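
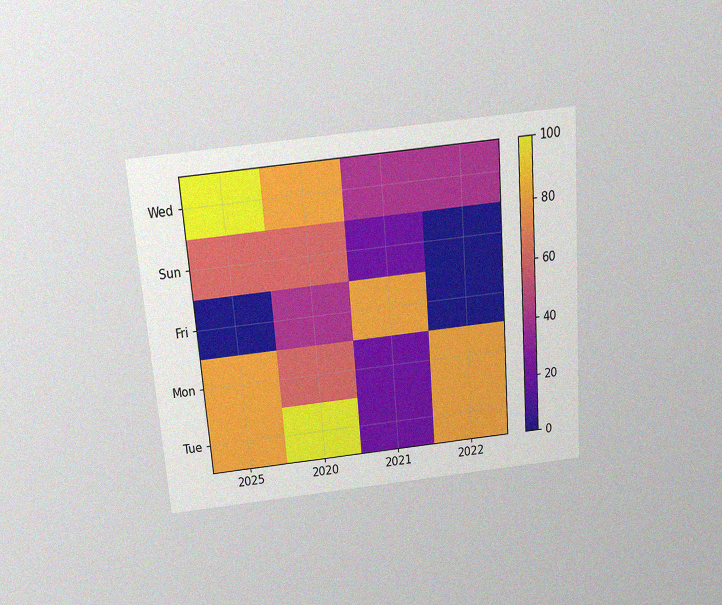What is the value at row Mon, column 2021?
20

The chart is tilted about 4° counter-clockwise and viewed slightly from above, with some photo noise. Matching cell (Mon, 2021) against the colorbar gives 20.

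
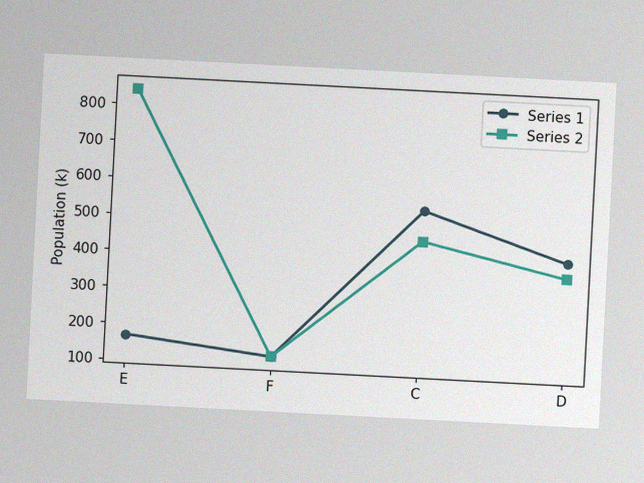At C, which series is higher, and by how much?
The chart is tilted about 3° clockwise, with some photo noise. At C, Series 1 sits above the other line by 84k.

Series 1, by 84k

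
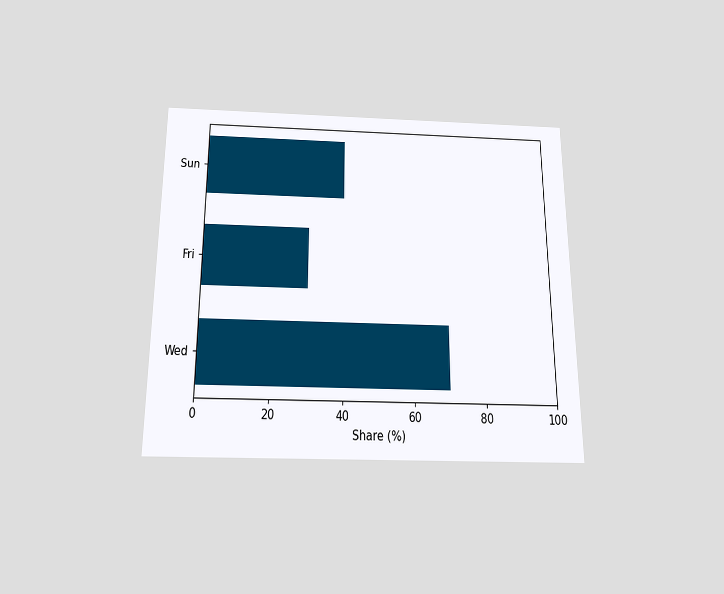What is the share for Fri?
The chart is viewed slightly from below. Reading along the chart's x-axis, the Fri bar reaches 30%.

30%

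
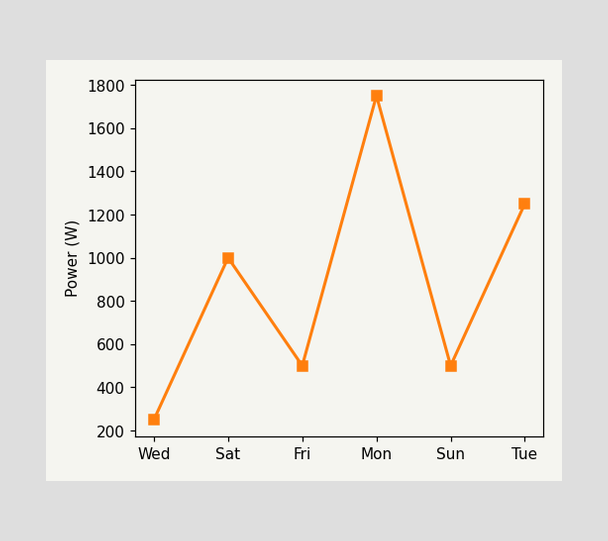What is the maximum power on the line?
1750W

The highest point is at Mon, and reading across to the y-axis gives 1750W.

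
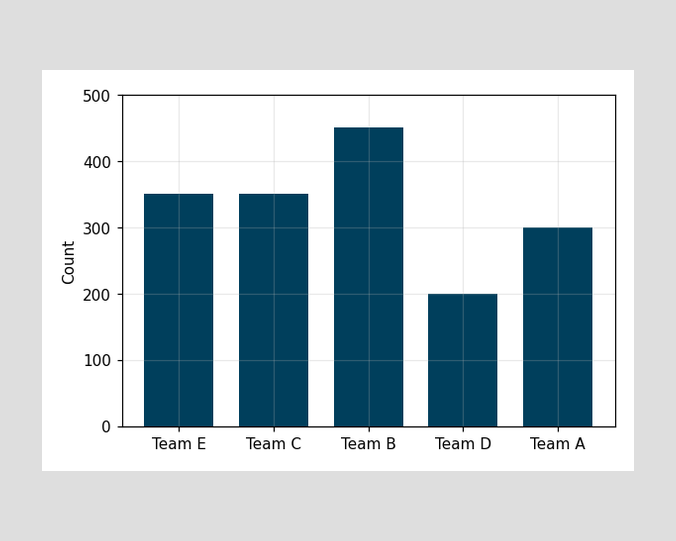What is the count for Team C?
350

Reading along the chart's y-axis, the Team C bar reaches 350.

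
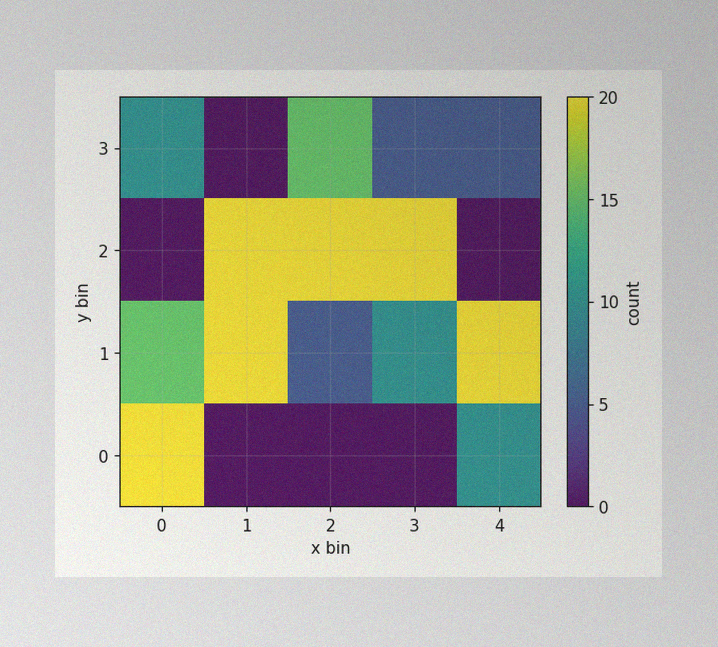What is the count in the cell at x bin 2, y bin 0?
The image has some photo noise and uneven lighting. Matching the cell (2, 0) against the colorbar gives 0.

0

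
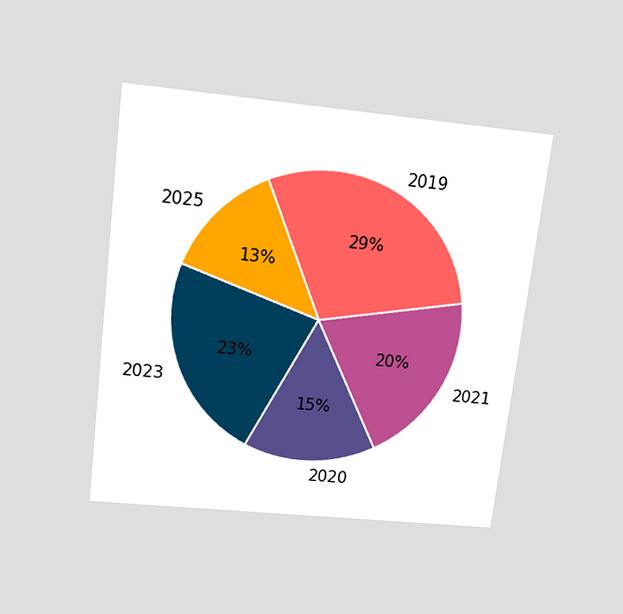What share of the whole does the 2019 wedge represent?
The chart is tilted about 7° clockwise and viewed slightly from above. The 2019 slice takes up 29% of the pie.

29%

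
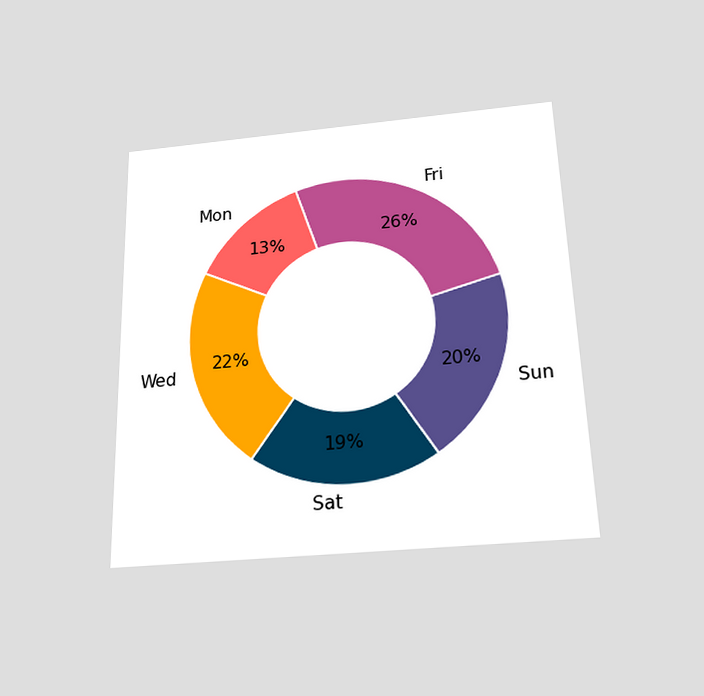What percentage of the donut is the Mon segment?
13%

The chart is viewed slightly from below. The Mon segment takes up 13% of the ring.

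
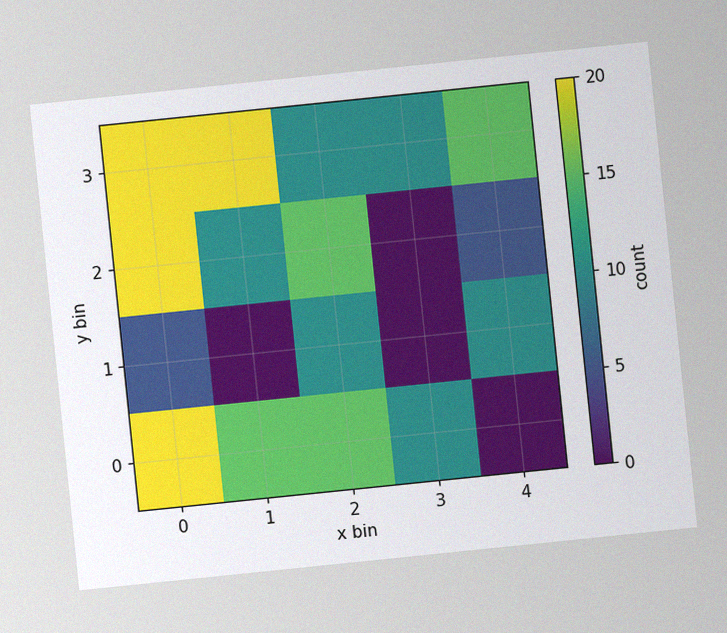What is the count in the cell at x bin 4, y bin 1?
The chart is tilted about 6° counter-clockwise, with some photo noise. Matching the cell (4, 1) against the colorbar gives 10.

10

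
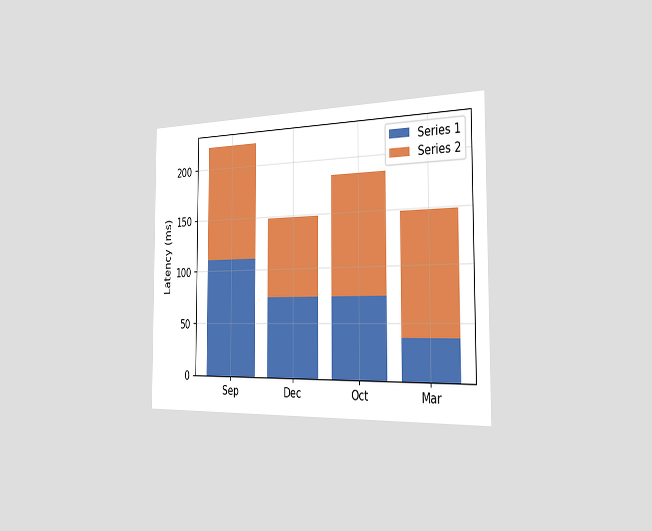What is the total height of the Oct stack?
185ms

The chart is viewed slightly from the right. The Oct stack's top reaches 185ms on the y-axis.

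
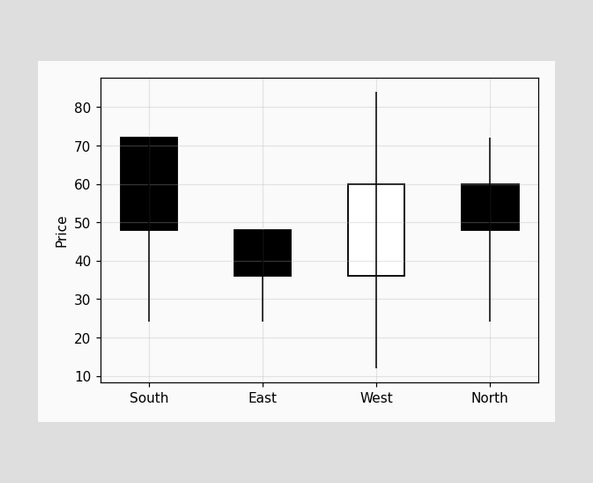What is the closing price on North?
48

The North candle closes at 48.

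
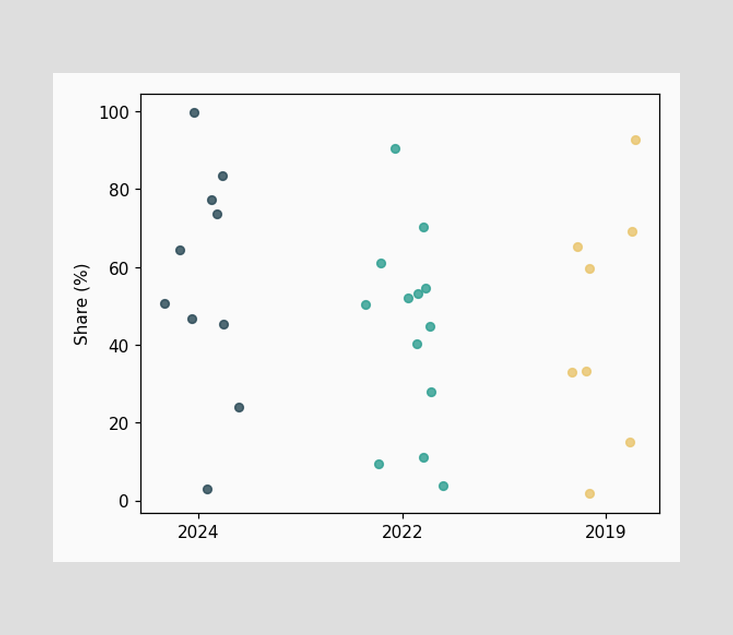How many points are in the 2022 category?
Counting the markers in the 2022 column gives 13.

13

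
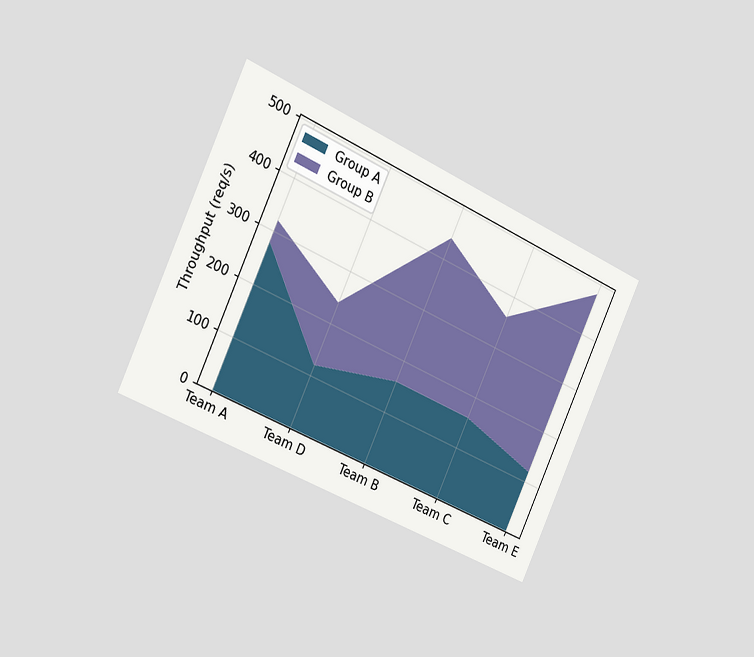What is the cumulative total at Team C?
360req/s

The chart is tilted about 25° clockwise and viewed slightly from the left. The stacked total at Team C reaches 360req/s.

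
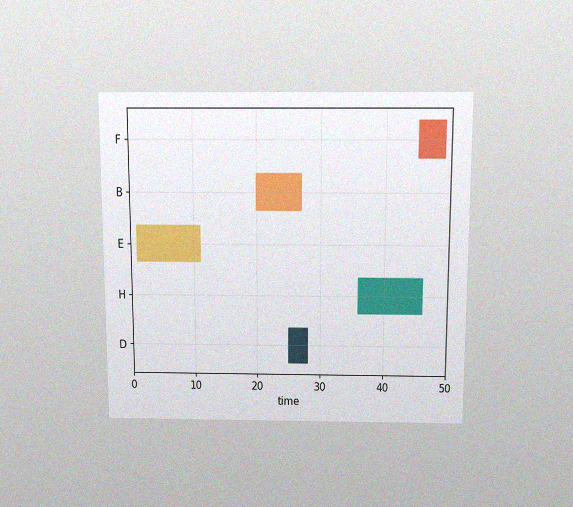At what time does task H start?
The chart is viewed slightly from above, with some photo noise. The H bar begins at t=36.

36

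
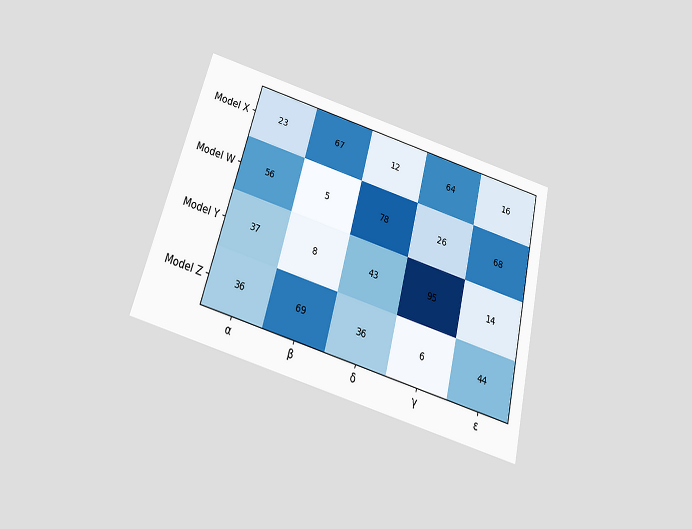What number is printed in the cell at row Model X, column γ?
The chart is tilted about 15° clockwise and viewed slightly from below. The (Model X, γ) cell reads 64.

64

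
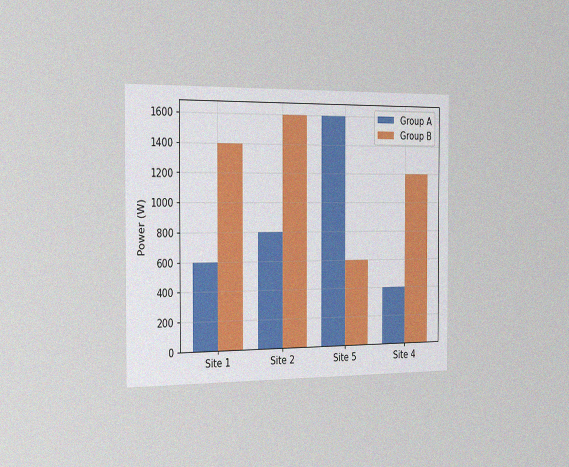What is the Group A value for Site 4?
400W

The chart is viewed slightly from the left, with some photo noise. The Group A bar at Site 4 reaches 400W on the y-axis.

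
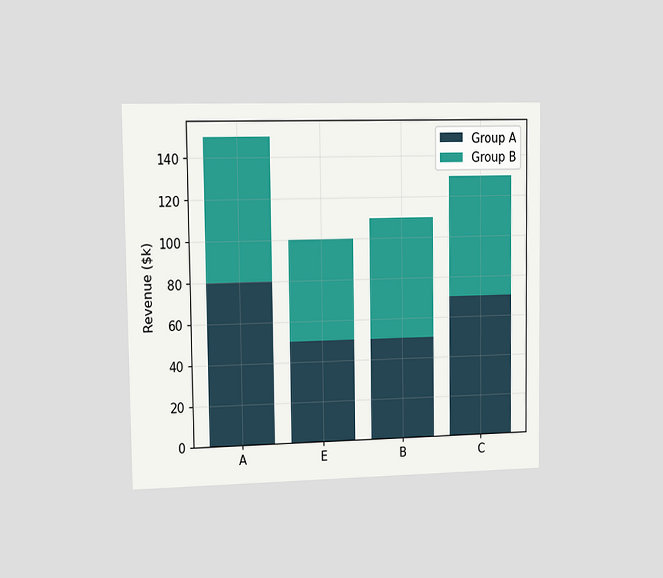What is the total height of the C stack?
The chart is viewed slightly from the left. The C stack's top reaches $130k on the y-axis.

$130k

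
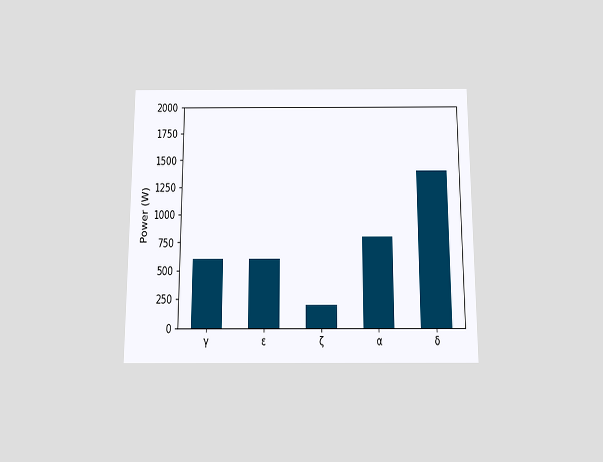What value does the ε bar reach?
The chart is viewed slightly from below. Reading along the chart's y-axis, the ε bar reaches 600W.

600W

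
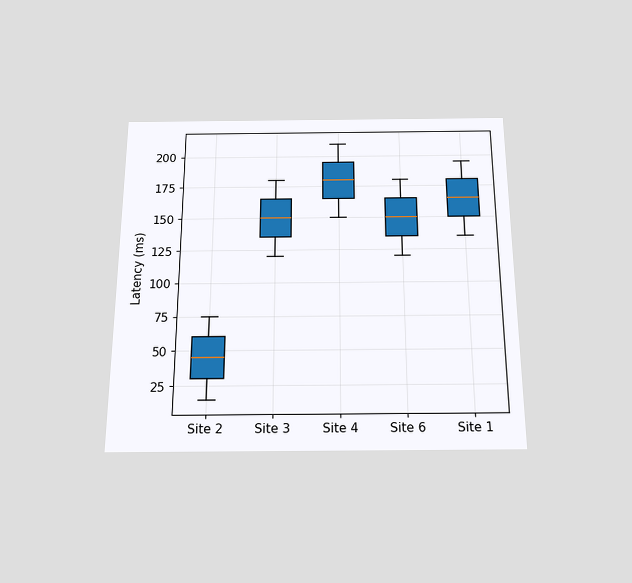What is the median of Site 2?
45ms

The chart is viewed slightly from below. The median line in the Site 2 box sits at 45ms.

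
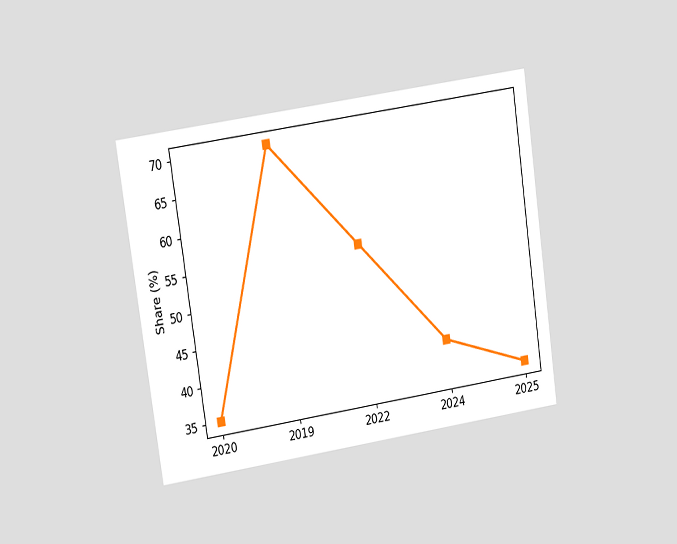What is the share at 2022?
The chart is tilted about 8° counter-clockwise and viewed at a slight angle. At 2022, the line is at 55%.

55%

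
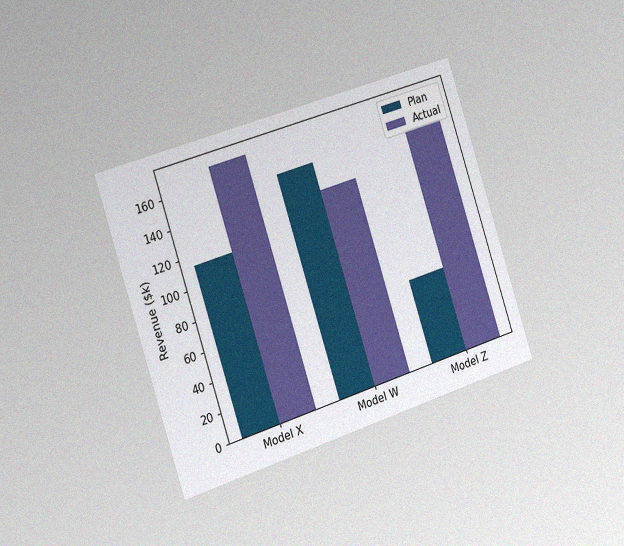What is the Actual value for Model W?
The chart is tilted about 18° counter-clockwise and viewed slightly from the left, with some photo noise. The Actual bar at Model W reaches $133k on the y-axis.

$133k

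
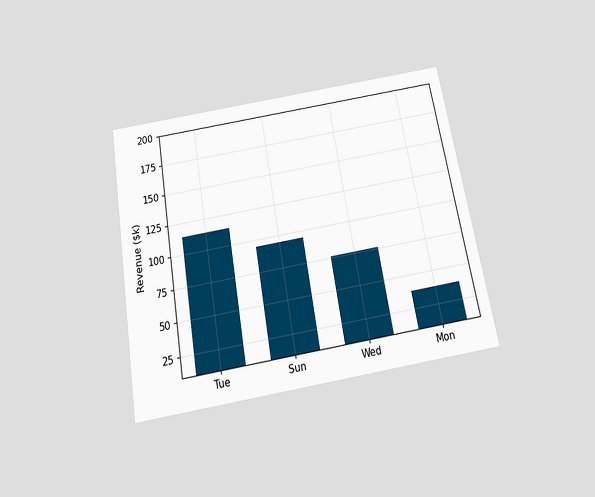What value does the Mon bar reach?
$38k

The chart is tilted about 10° counter-clockwise and viewed slightly from below. Reading along the chart's y-axis, the Mon bar reaches $38k.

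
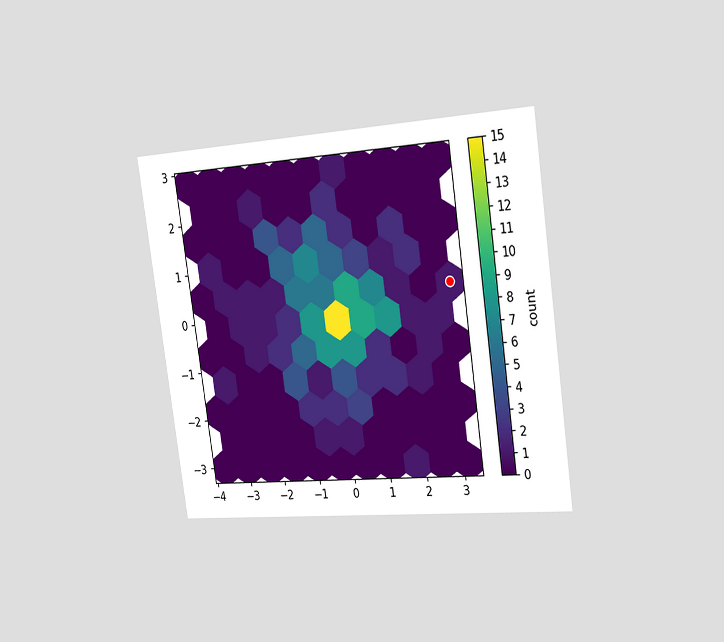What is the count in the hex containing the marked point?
The chart is tilted about 8° counter-clockwise and viewed slightly from the right. The marked hex reads 1 on the colorbar.

1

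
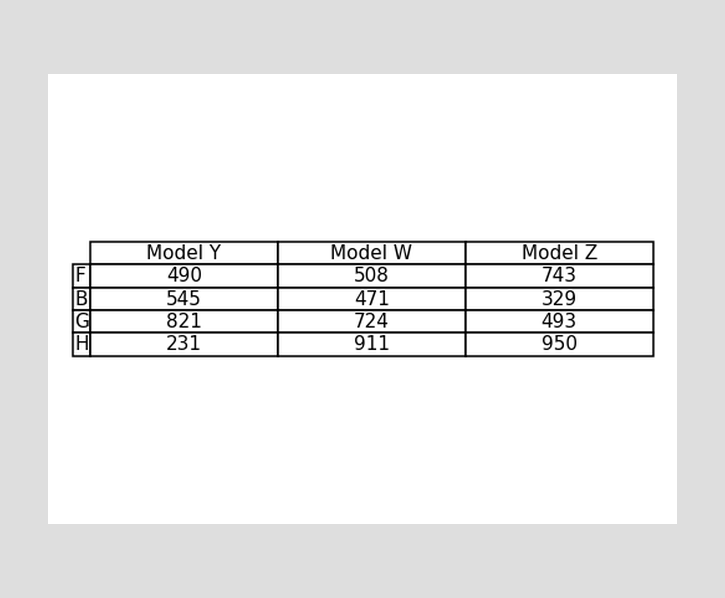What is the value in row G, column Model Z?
The (G, Model Z) cell reads 493.

493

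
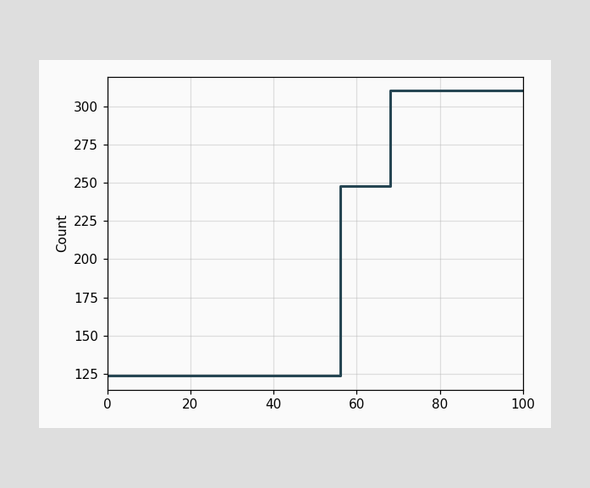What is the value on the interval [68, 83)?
On [68, 83) the step sits at 310.

310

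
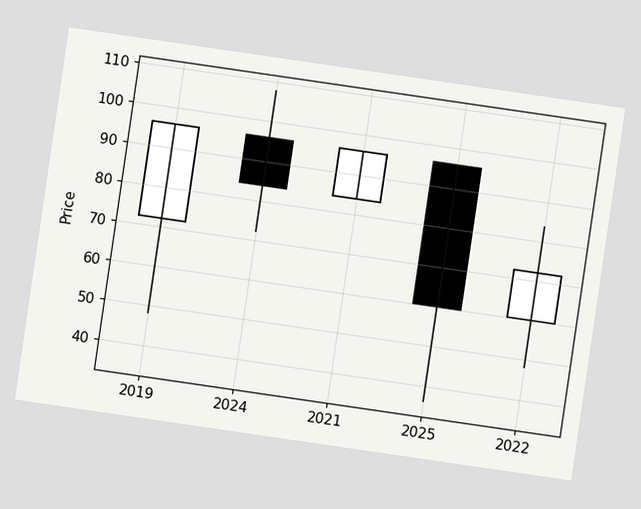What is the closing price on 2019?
96

The chart is tilted about 8° clockwise. The 2019 candle closes at 96.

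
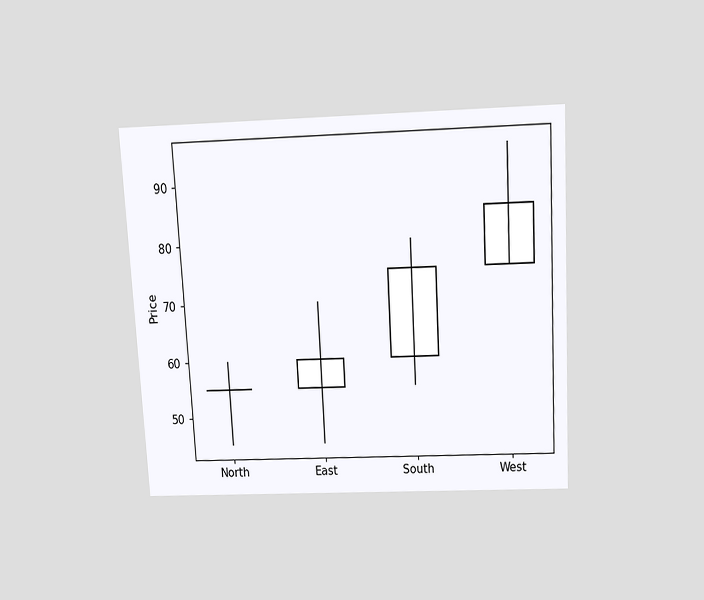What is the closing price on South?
The chart is tilted about 3° counter-clockwise and viewed slightly from above. The South candle closes at 75.

75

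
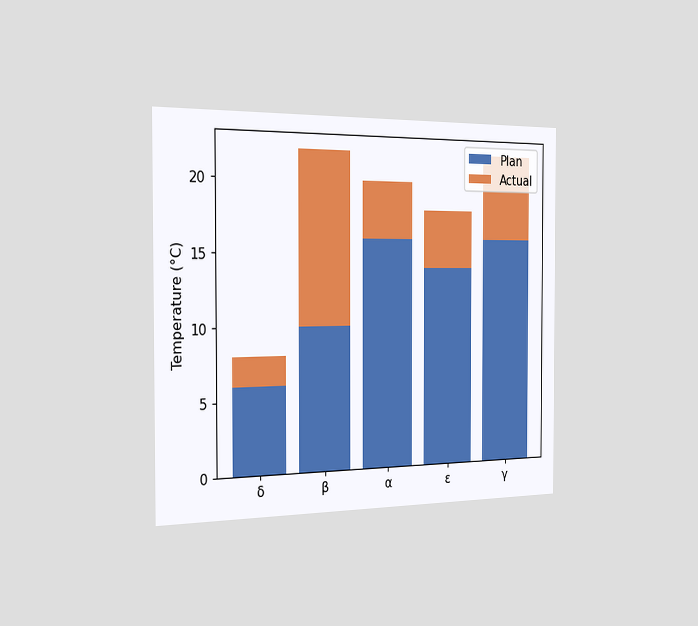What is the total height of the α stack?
20°C

The chart is viewed slightly from the left. The α stack's top reaches 20°C on the y-axis.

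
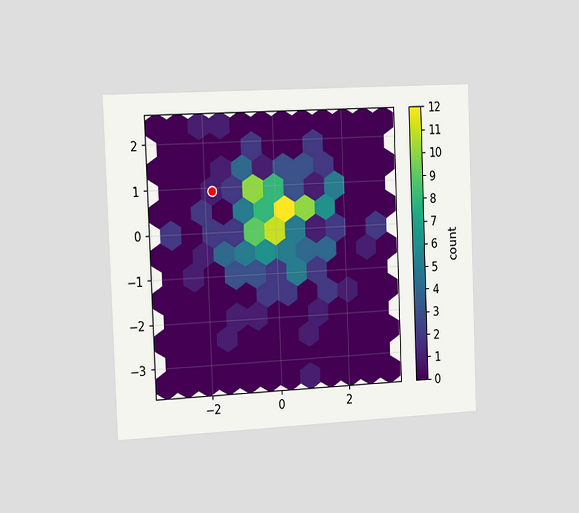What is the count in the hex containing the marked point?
The chart is tilted about 2° counter-clockwise and viewed slightly from the left. The marked hex reads 1 on the colorbar.

1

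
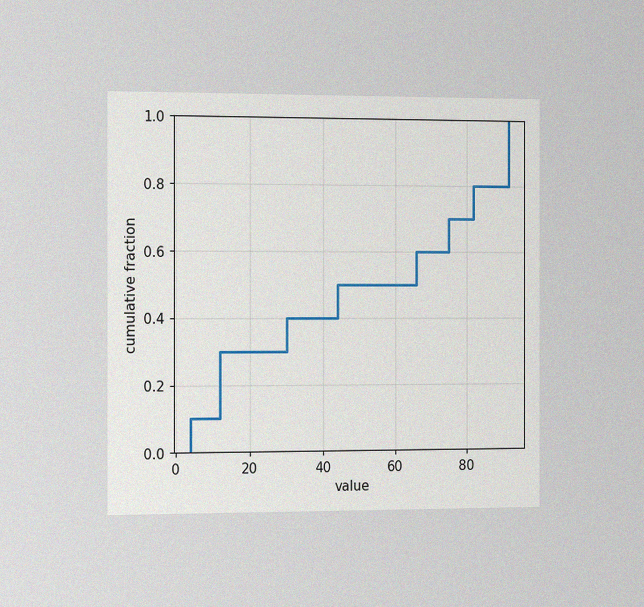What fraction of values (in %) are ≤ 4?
The chart is viewed slightly from the left, with some photo noise. At x=4 the ECDF step is at 10%.

10%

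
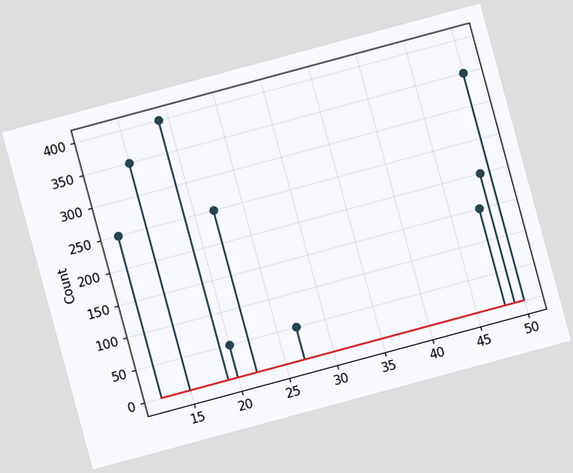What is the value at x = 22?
The chart is tilted about 15° counter-clockwise. The stem at x=22 reaches 250.

250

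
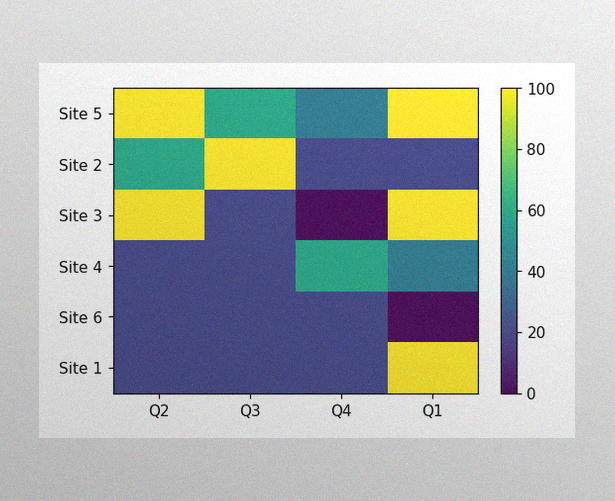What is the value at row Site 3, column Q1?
100

The image has some photo noise and uneven lighting. Matching cell (Site 3, Q1) against the colorbar gives 100.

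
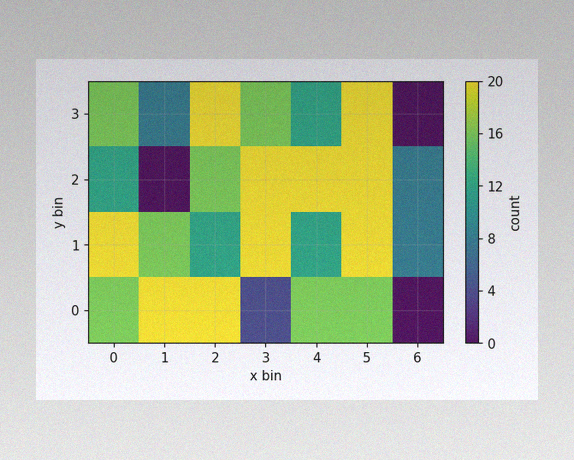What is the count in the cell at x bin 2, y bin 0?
The image has some photo noise and uneven lighting. Matching the cell (2, 0) against the colorbar gives 20.

20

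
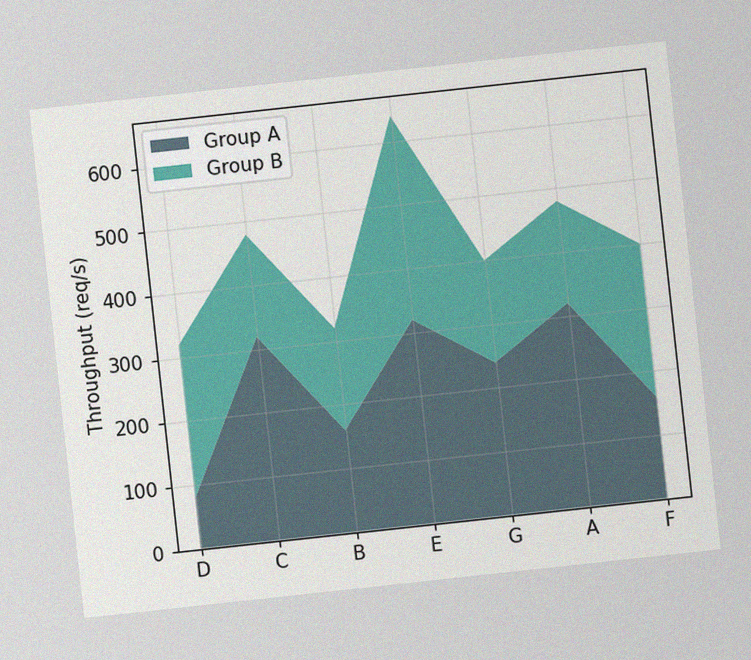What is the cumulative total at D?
320req/s

The chart is tilted about 6° counter-clockwise, with some photo noise. The stacked total at D reaches 320req/s.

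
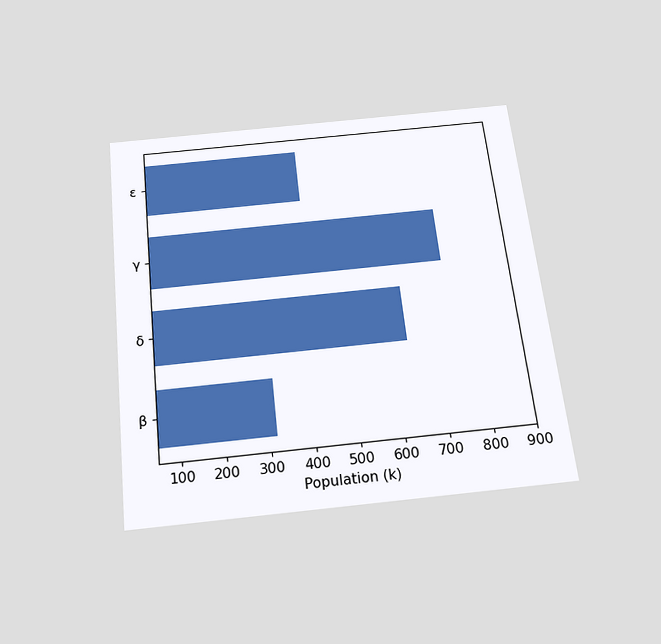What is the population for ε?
The chart is tilted about 6° counter-clockwise and viewed slightly from below. Reading along the chart's x-axis, the ε bar reaches 424k.

424k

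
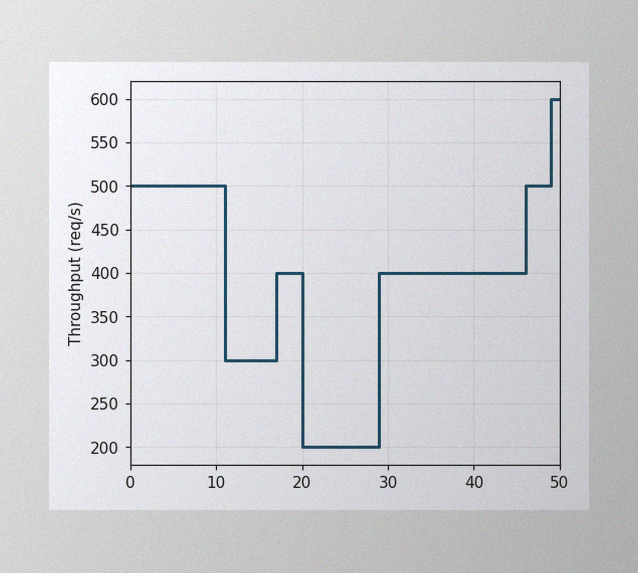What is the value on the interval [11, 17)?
300req/s

The image has some photo noise and uneven lighting. On [11, 17) the step sits at 300req/s.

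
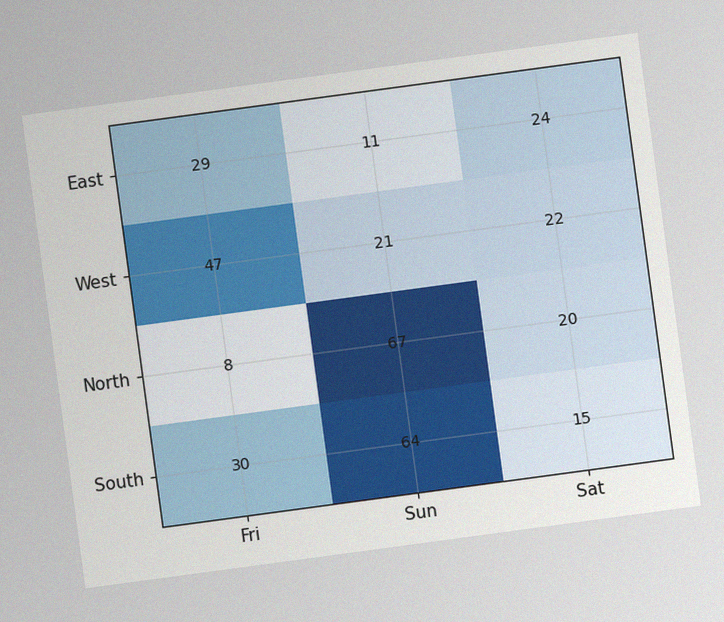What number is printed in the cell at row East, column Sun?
The chart is tilted about 8° counter-clockwise, with some photo noise. The (East, Sun) cell reads 11.

11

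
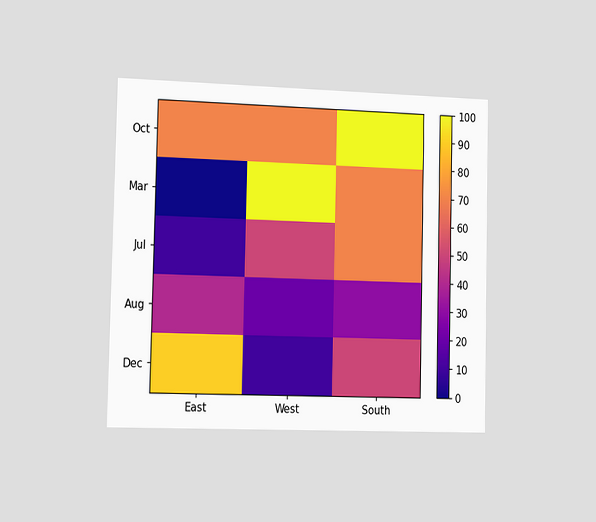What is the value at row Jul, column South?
70

The chart is viewed slightly from the left. Matching cell (Jul, South) against the colorbar gives 70.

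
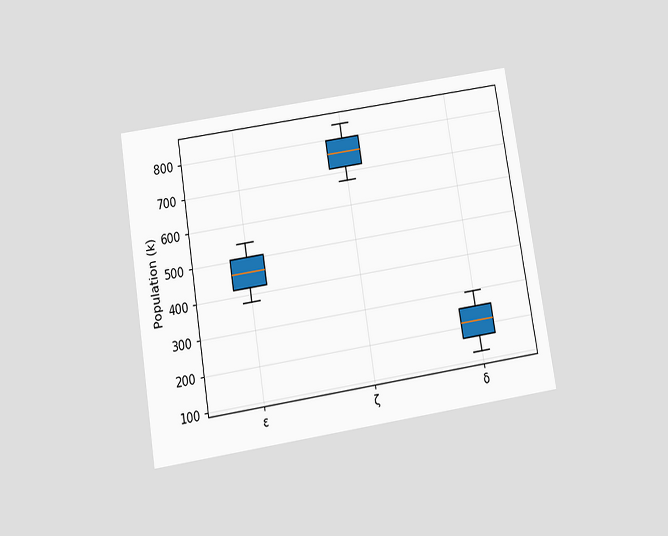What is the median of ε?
462k

The chart is tilted about 9° counter-clockwise and viewed slightly from below. The median line in the ε box sits at 462k.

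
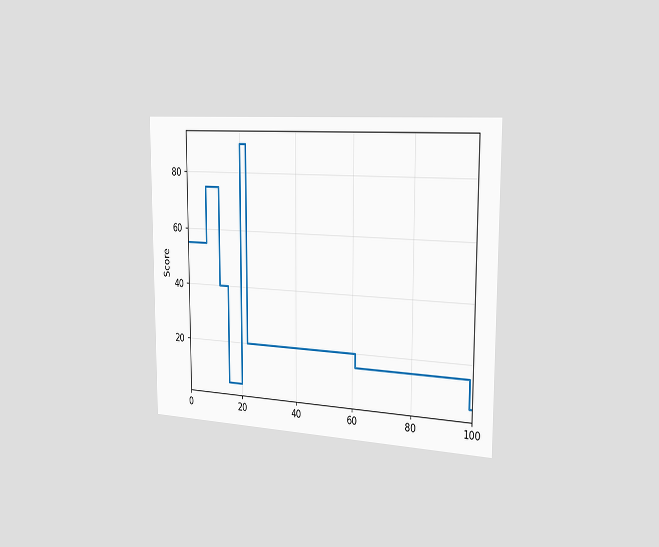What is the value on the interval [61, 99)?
15

The chart is viewed slightly from the right. On [61, 99) the step sits at 15.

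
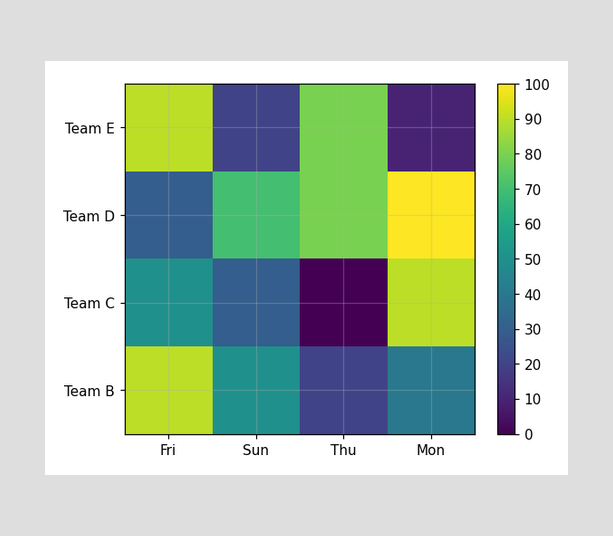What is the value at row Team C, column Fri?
Matching cell (Team C, Fri) against the colorbar gives 50.

50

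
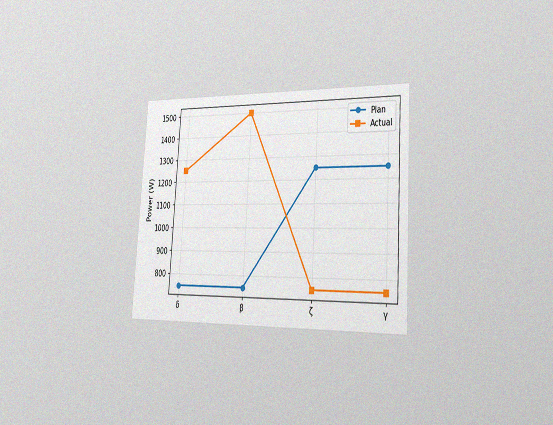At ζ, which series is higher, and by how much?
Plan, by 500W

The chart is tilted about 4° clockwise and viewed slightly from the right, with some photo noise. At ζ, Plan sits above the other line by 500W.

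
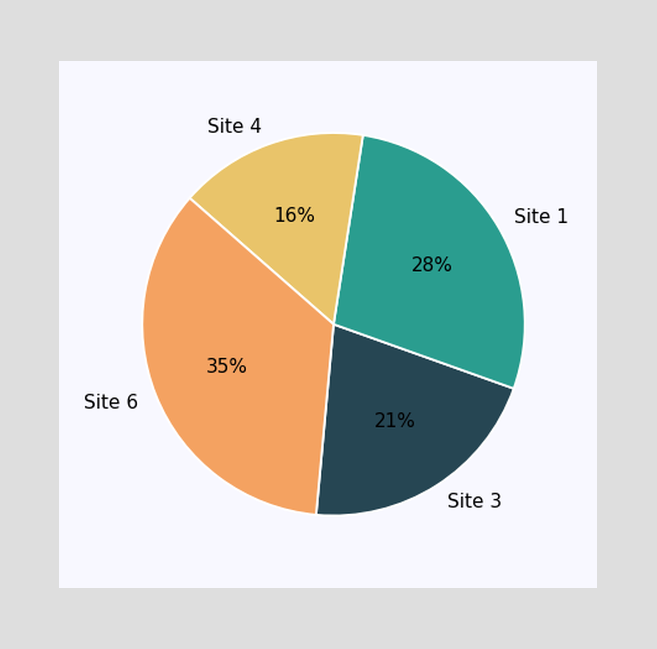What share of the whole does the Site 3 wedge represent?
21%

The Site 3 slice takes up 21% of the pie.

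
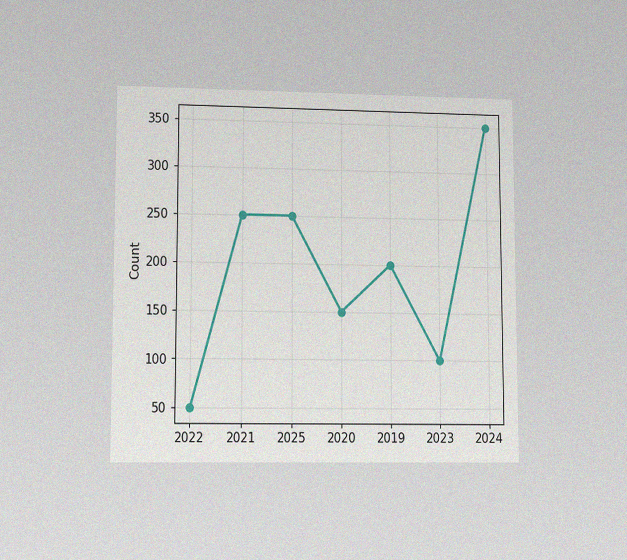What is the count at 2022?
The chart is viewed at a slight angle, with some photo noise. At 2022, the line is at 50.

50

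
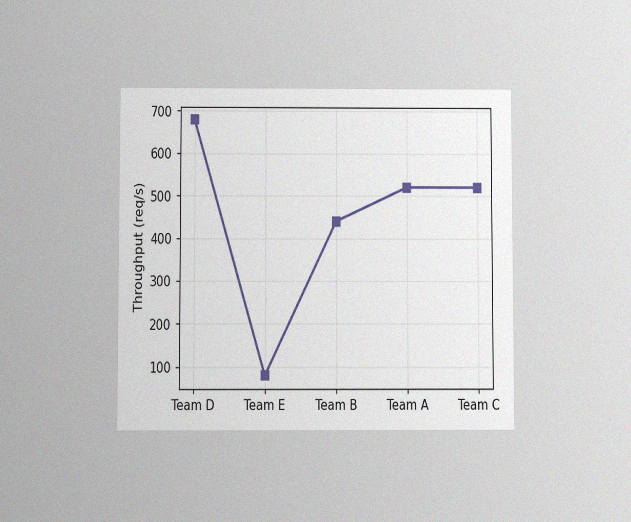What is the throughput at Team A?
The chart is viewed slightly from below, with some photo noise. At Team A, the line is at 520req/s.

520req/s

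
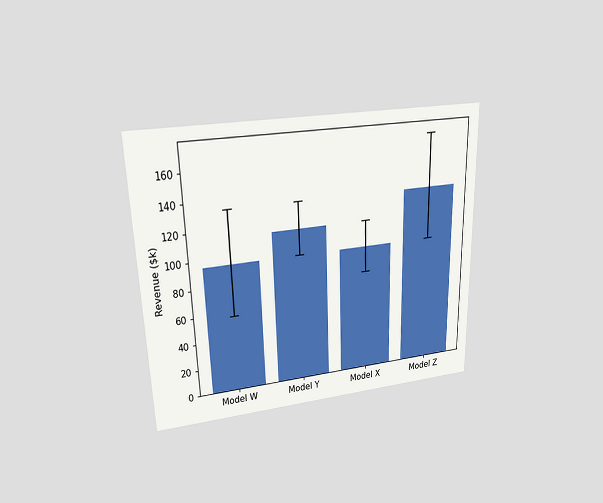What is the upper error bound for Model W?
The chart is viewed slightly from above. The Model W bar's upper whisker reaches $133k.

$133k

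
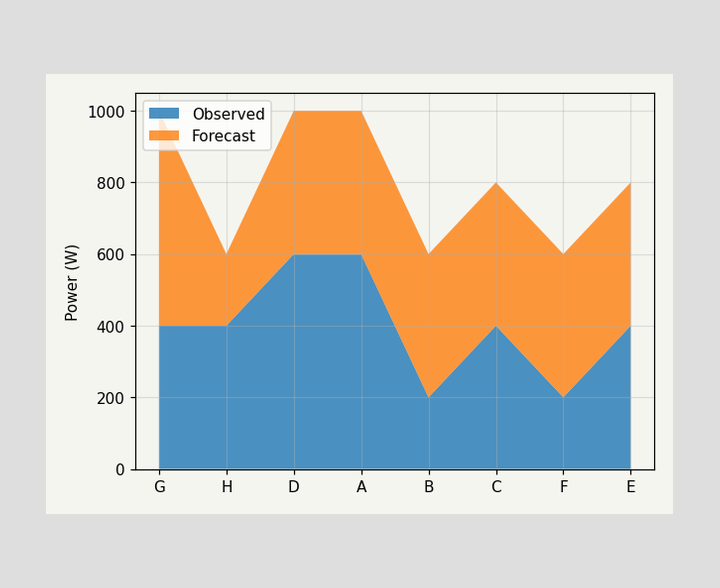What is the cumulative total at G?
The stacked total at G reaches 1000W.

1000W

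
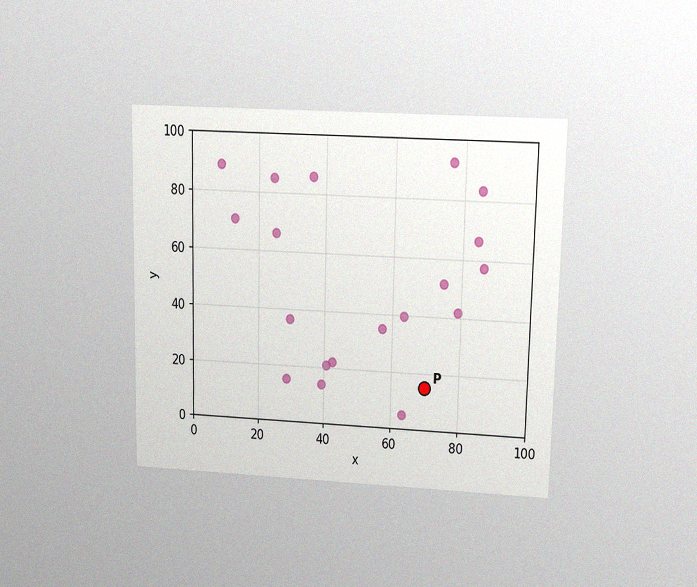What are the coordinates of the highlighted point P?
The chart is viewed at a slight angle, with some photo noise. Following the gridlines from P to each axis, P sits at (70, 15).

(70, 15)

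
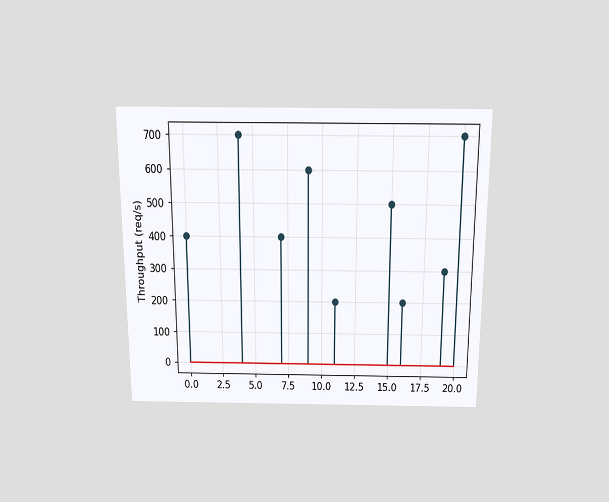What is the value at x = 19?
300req/s

The chart is viewed slightly from above. The stem at x=19 reaches 300req/s.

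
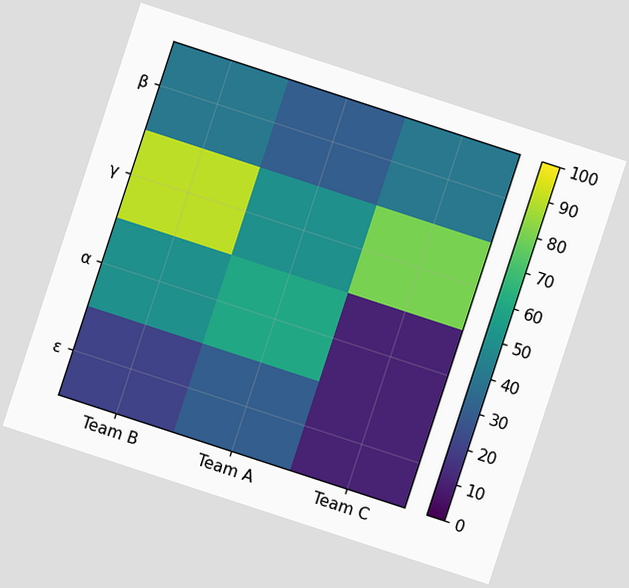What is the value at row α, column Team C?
10

The chart is tilted about 18° clockwise. Matching cell (α, Team C) against the colorbar gives 10.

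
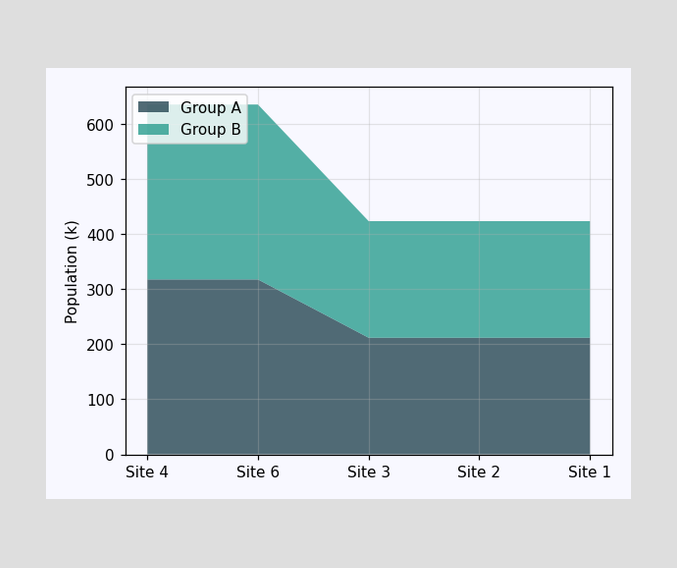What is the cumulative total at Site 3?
The stacked total at Site 3 reaches 424k.

424k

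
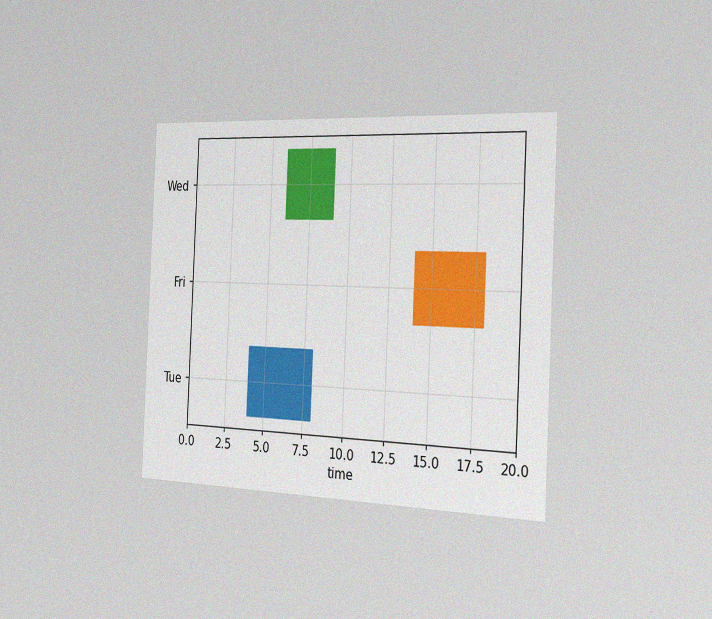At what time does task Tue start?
The chart is tilted about 3° clockwise and viewed slightly from the right, with some photo noise. The Tue bar begins at t=4.

4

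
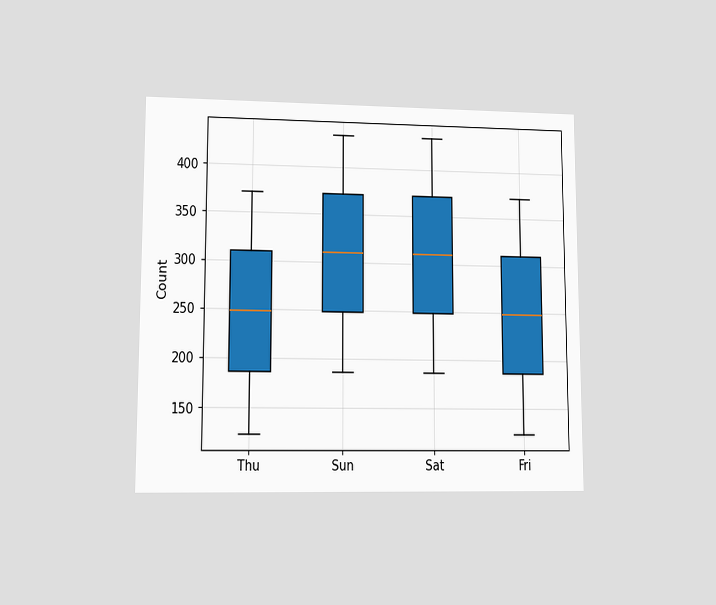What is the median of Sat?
310

The chart is viewed at a slight angle. The median line in the Sat box sits at 310.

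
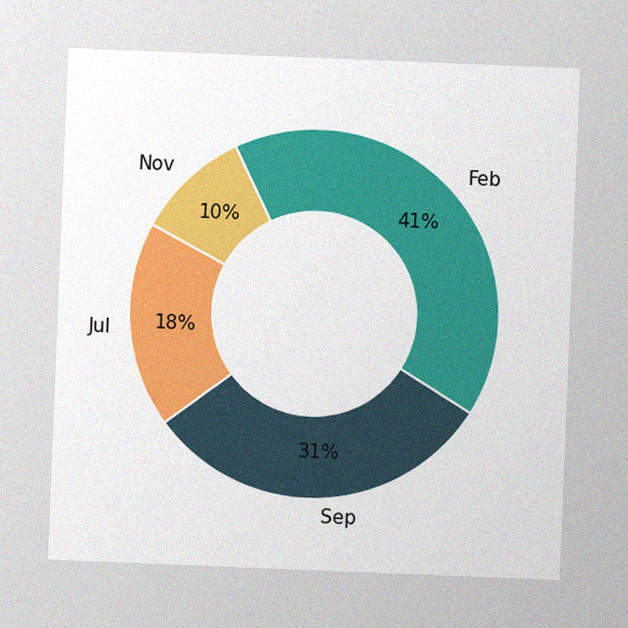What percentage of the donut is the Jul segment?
The chart is tilted about 2° clockwise, with some photo noise. The Jul segment takes up 18% of the ring.

18%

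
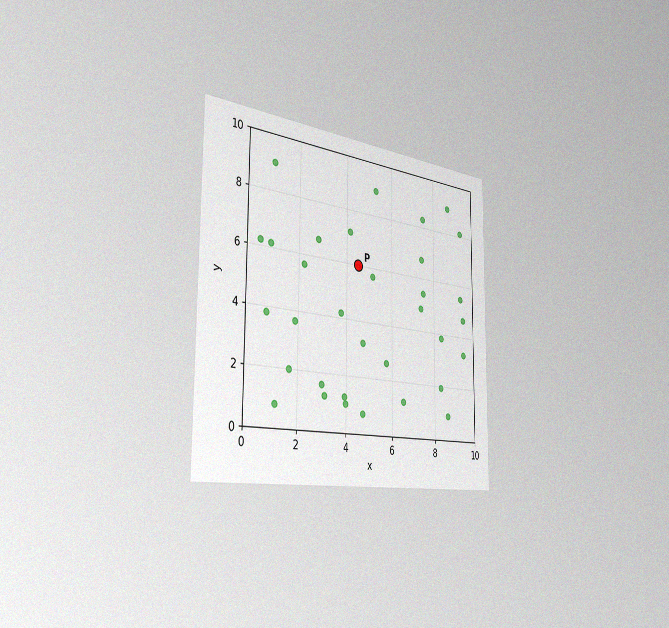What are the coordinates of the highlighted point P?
The chart is viewed slightly from the left, with some photo noise. Following the gridlines from P to each axis, P sits at (4.5, 6).

(4.5, 6)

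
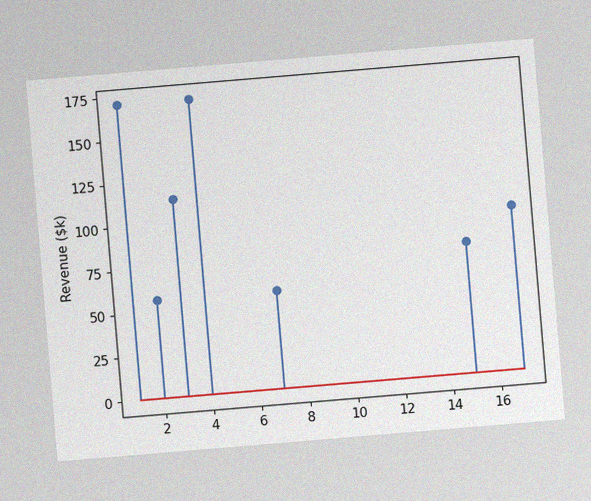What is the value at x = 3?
The chart is tilted about 5° counter-clockwise, with some photo noise. The stem at x=3 reaches $114k.

$114k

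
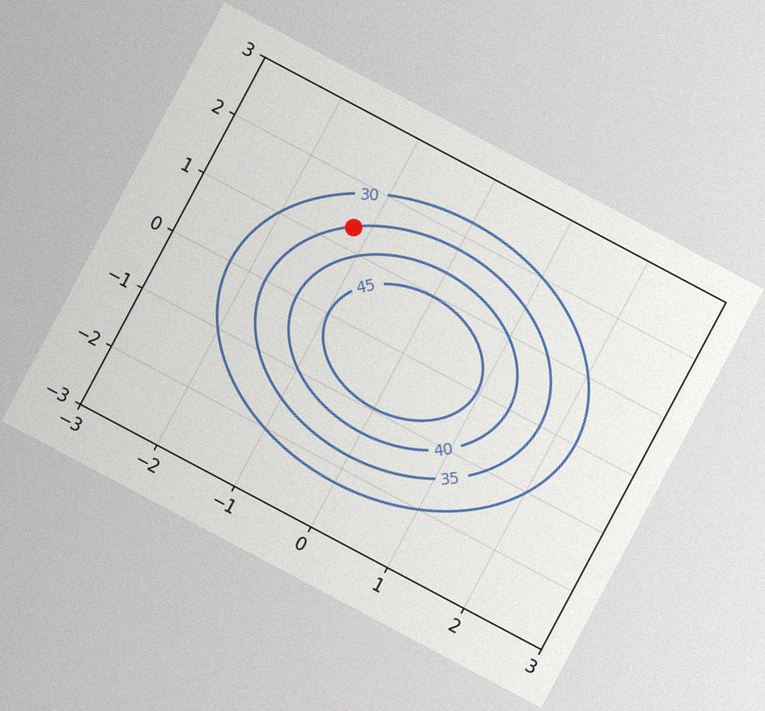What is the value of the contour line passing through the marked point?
The chart is tilted about 28° clockwise, with some photo noise. The marked point sits on the contour labelled 35.

35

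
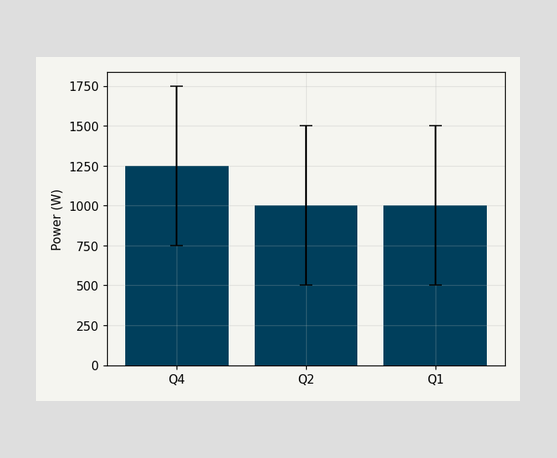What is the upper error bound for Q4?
The Q4 bar's upper whisker reaches 1750W.

1750W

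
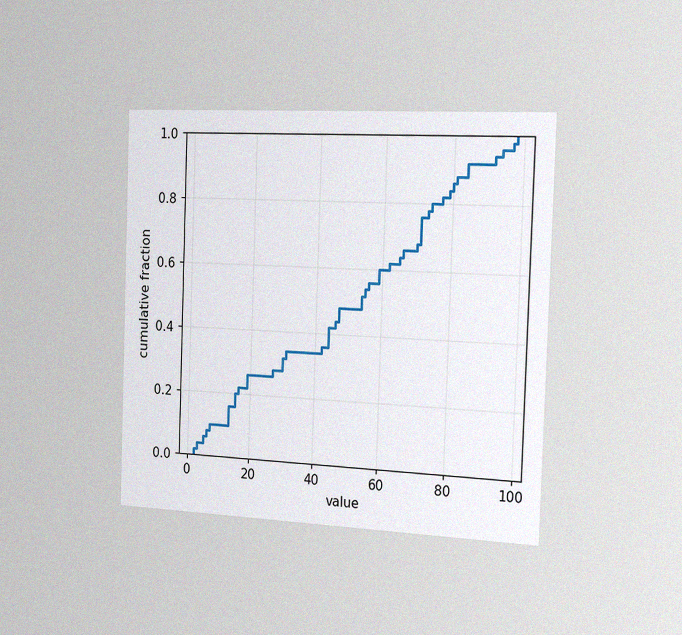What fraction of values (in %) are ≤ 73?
78%

The chart is viewed slightly from the right, with some photo noise. At x=73 the ECDF step is at 78%.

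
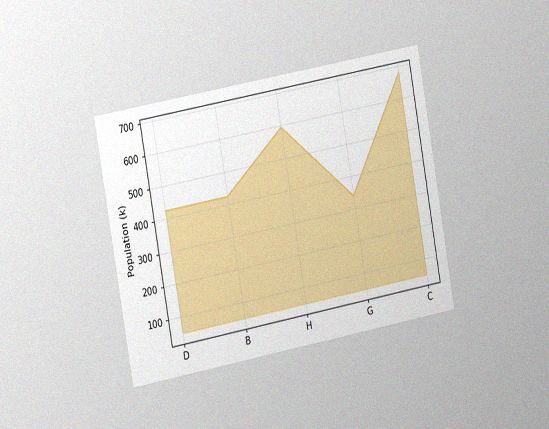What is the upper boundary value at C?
680k

The chart is tilted about 10° counter-clockwise and viewed at a slight angle, with some photo noise. At C the upper boundary is at 680k.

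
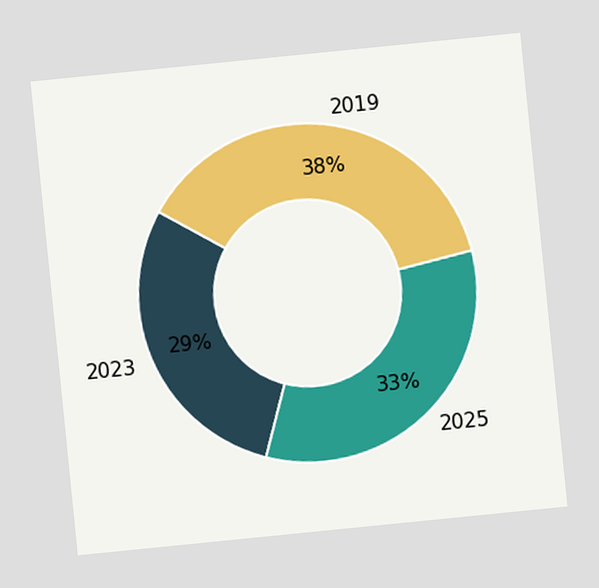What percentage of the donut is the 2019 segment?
38%

The chart is tilted about 6° counter-clockwise. The 2019 segment takes up 38% of the ring.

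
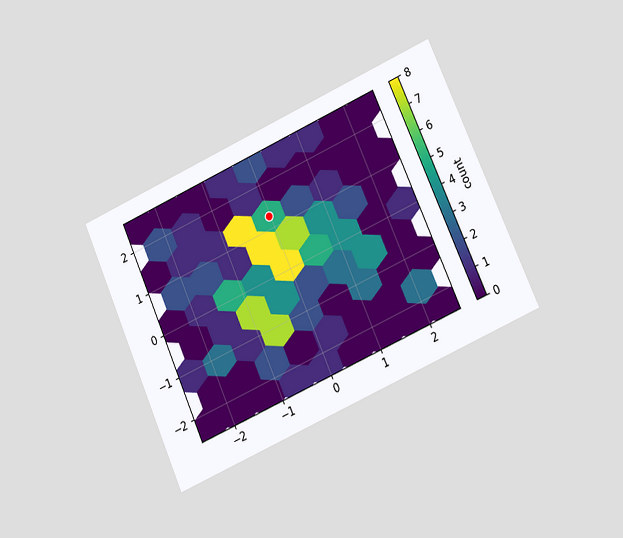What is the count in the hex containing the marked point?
5

The chart is tilted about 24° counter-clockwise and viewed at a slight angle. The marked hex reads 5 on the colorbar.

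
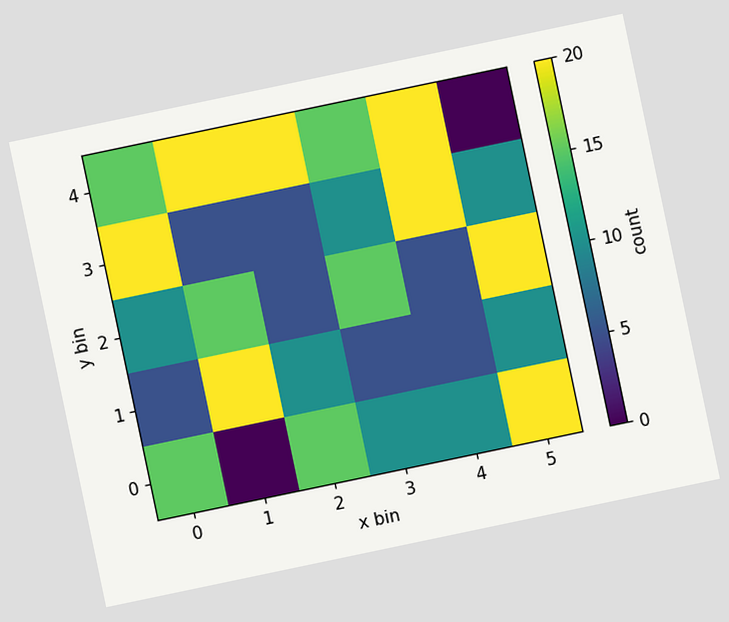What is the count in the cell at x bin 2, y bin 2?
The chart is tilted about 12° counter-clockwise. Matching the cell (2, 2) against the colorbar gives 5.

5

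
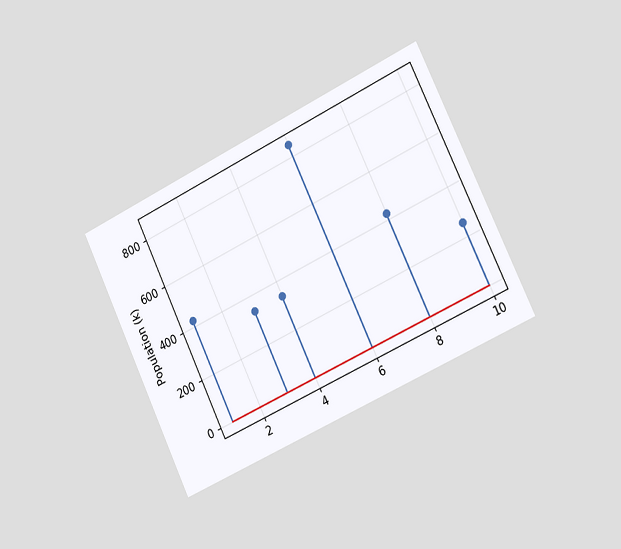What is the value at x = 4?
The chart is tilted about 25° counter-clockwise and viewed slightly from the right. The stem at x=4 reaches 340k.

340k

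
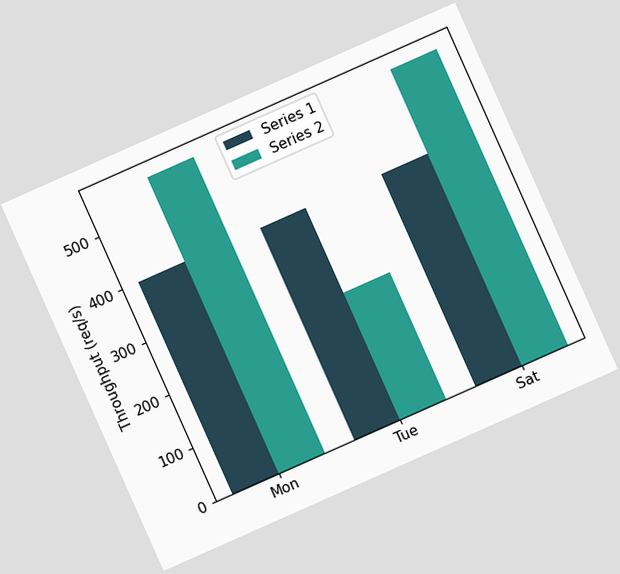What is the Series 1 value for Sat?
400req/s

The chart is tilted about 24° counter-clockwise. The Series 1 bar at Sat reaches 400req/s on the y-axis.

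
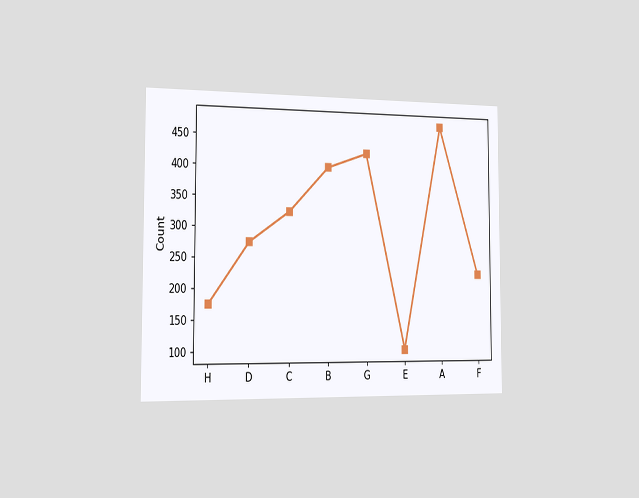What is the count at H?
The chart is viewed slightly from the left. At H, the line is at 175.

175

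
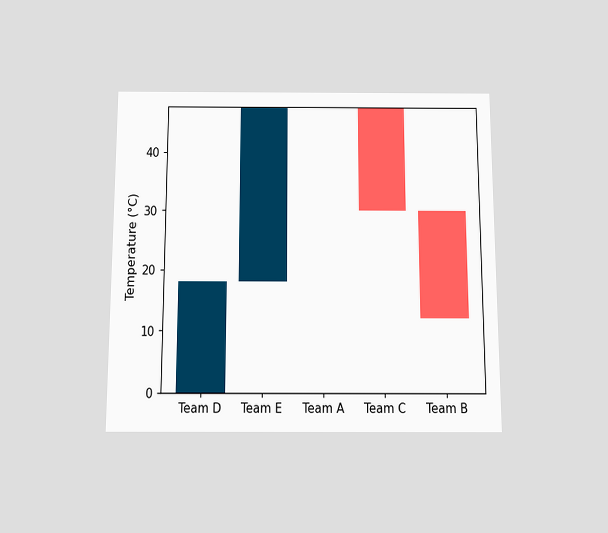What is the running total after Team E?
The chart is viewed slightly from below. After Team E the running total reaches 48°C.

48°C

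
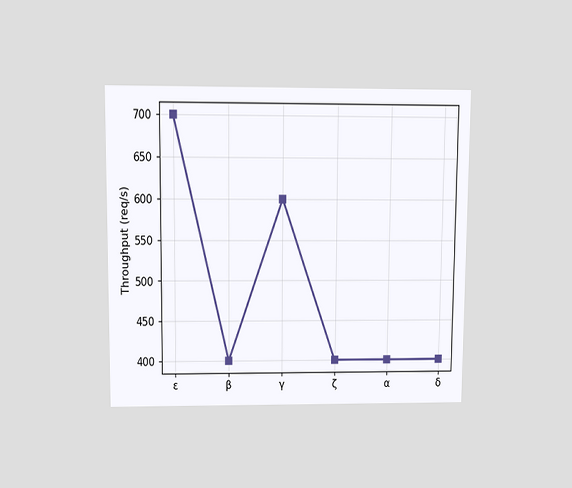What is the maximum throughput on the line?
700req/s

The chart is viewed slightly from above. The highest point is at ε, and reading across to the y-axis gives 700req/s.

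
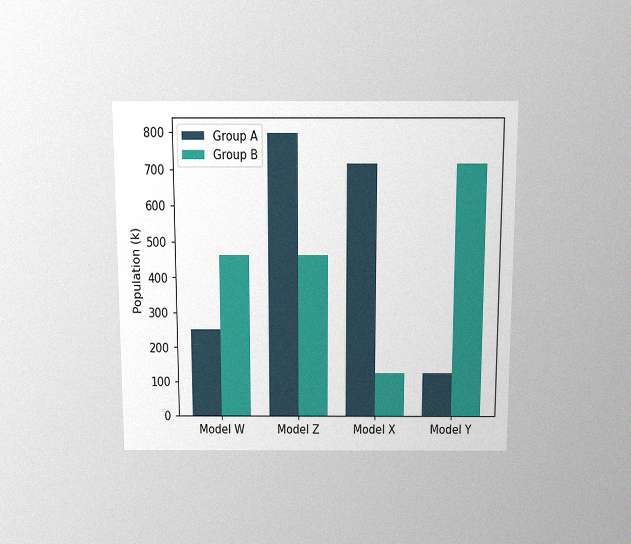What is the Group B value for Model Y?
714k

The chart is viewed slightly from above, with some photo noise. The Group B bar at Model Y reaches 714k on the y-axis.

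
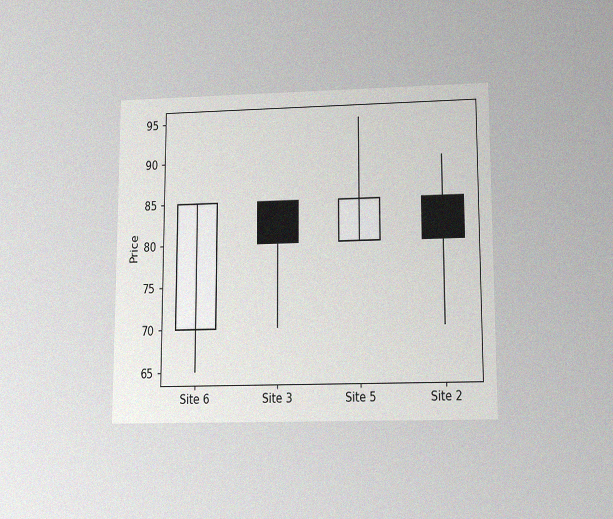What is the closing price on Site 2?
The chart is viewed slightly from below, with some photo noise. The Site 2 candle closes at 80.

80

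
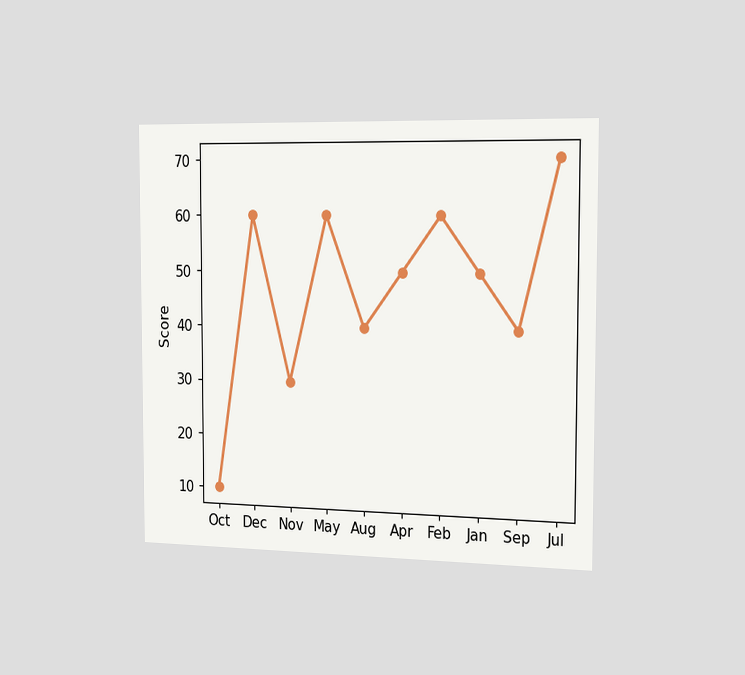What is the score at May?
The chart is viewed slightly from the right. At May, the line is at 60.

60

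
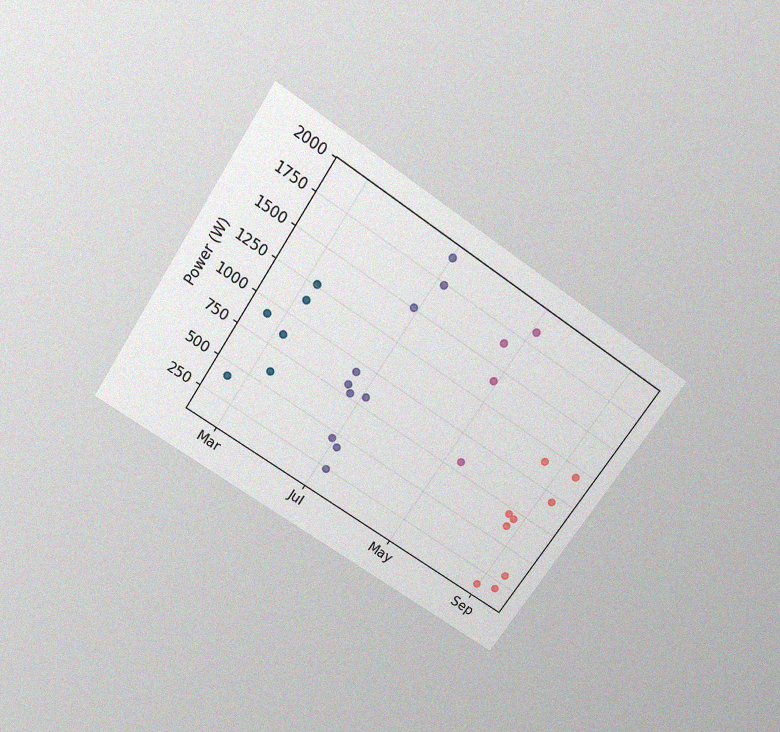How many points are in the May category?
The chart is tilted about 34° clockwise and viewed slightly from above, with some photo noise. Counting the markers in the May column gives 4.

4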